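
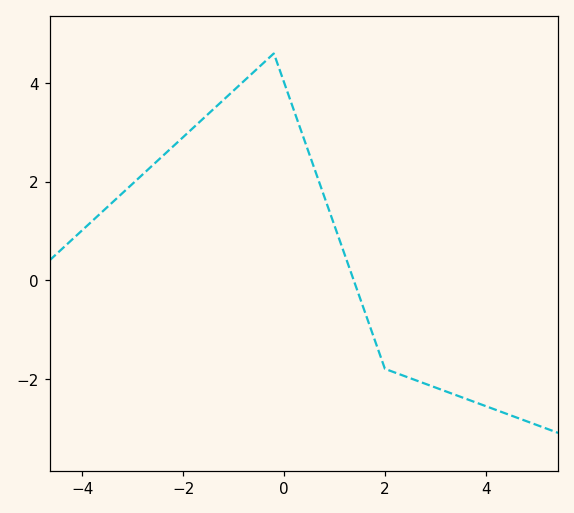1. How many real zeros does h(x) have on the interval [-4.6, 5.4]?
1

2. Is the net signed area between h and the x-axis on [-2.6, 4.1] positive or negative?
positive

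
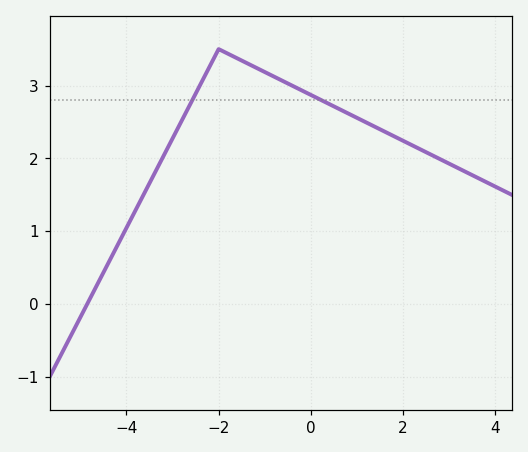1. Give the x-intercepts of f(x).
-4.85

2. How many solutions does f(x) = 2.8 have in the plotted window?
2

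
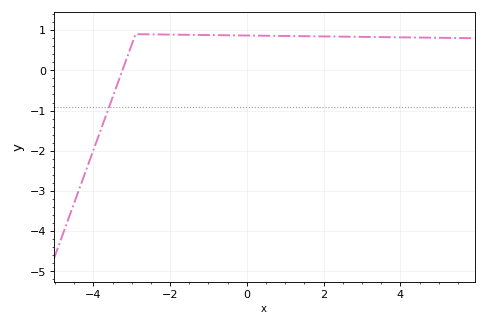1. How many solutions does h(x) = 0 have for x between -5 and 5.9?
1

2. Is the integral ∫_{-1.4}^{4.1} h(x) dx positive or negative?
positive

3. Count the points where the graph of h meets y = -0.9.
1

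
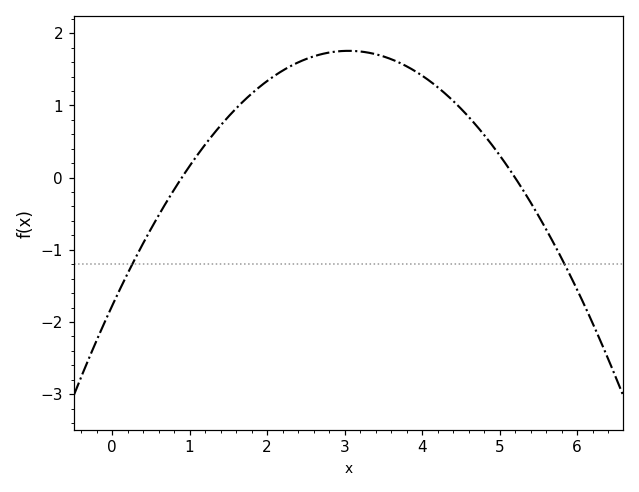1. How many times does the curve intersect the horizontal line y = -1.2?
2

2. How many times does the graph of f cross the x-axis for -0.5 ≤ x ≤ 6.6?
2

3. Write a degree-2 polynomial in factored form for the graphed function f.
y = -0.38(x - 0.9)(x - 5.2)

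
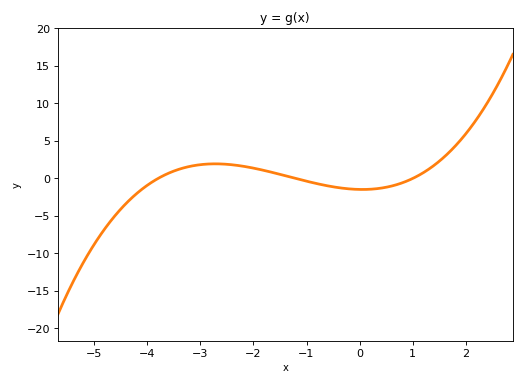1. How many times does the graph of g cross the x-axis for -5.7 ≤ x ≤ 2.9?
3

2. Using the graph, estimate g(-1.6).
0.732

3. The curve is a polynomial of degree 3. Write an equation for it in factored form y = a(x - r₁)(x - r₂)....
y = 0.32(x + 3.8)(x + 1.2)(x - 1)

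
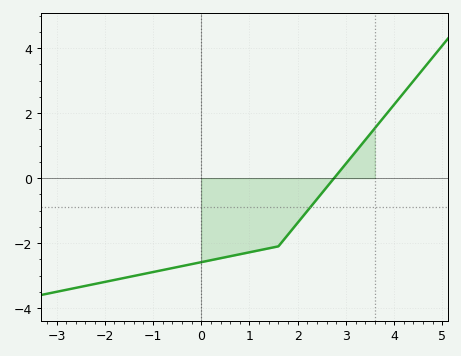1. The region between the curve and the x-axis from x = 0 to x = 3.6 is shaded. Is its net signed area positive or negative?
negative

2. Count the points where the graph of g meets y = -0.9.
1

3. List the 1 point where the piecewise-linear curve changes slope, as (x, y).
(1.6, -2.1)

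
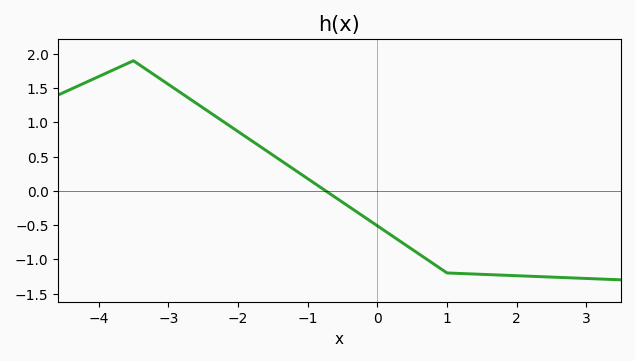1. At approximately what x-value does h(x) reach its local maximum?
-3.5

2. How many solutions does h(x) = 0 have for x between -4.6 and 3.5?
1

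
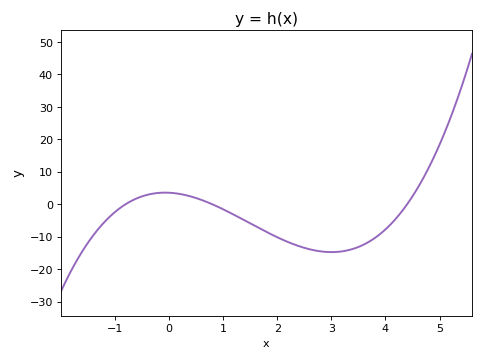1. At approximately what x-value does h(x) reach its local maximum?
0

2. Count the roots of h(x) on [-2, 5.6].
3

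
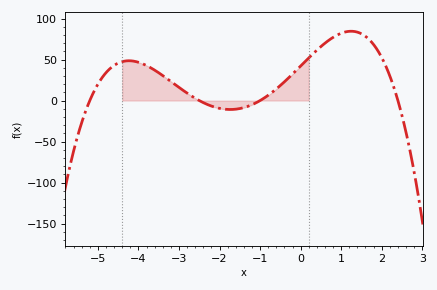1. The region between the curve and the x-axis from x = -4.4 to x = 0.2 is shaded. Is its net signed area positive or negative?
positive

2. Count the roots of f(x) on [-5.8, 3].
4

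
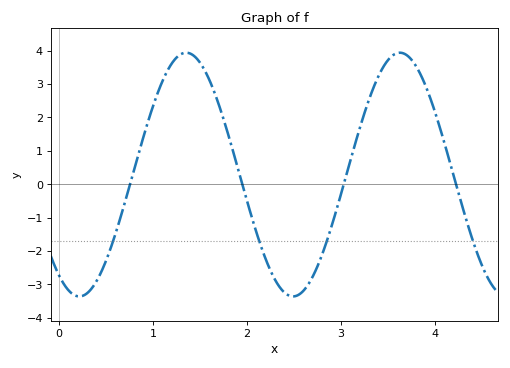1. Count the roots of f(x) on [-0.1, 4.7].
4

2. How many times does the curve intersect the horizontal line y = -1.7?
4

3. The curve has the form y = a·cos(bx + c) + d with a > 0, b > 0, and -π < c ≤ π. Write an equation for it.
y = 3.65cos(2.76x + 2.55) + 0.29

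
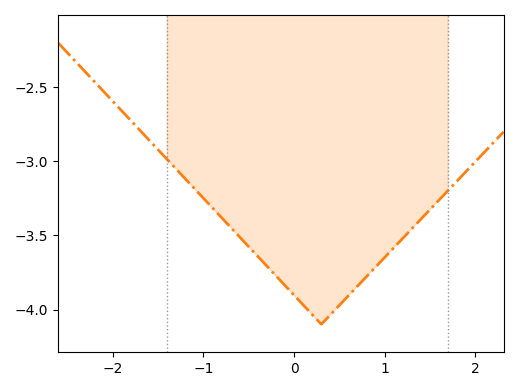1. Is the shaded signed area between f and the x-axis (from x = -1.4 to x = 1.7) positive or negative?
negative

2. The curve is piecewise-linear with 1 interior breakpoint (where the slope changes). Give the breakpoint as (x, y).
(0.3, -4.1)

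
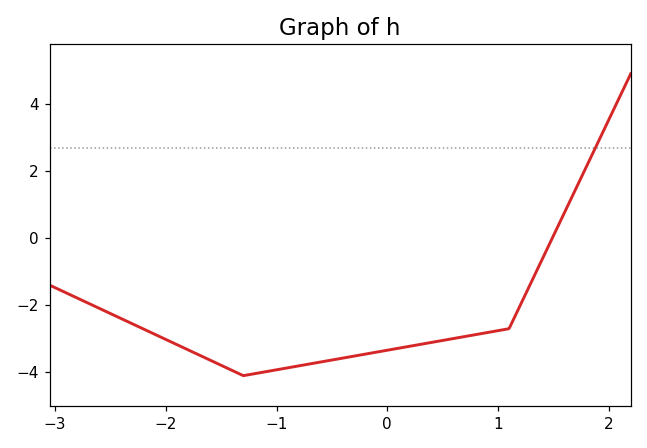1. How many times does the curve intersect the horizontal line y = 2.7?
1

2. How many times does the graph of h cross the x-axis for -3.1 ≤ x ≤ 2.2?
1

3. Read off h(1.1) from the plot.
-2.7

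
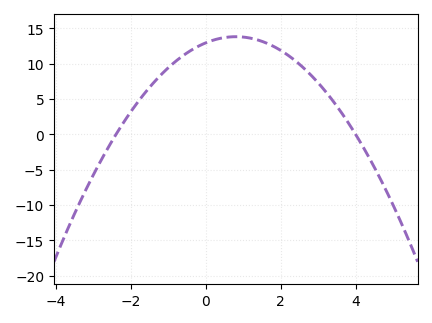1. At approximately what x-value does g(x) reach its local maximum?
0.8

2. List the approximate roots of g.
-2.4, 4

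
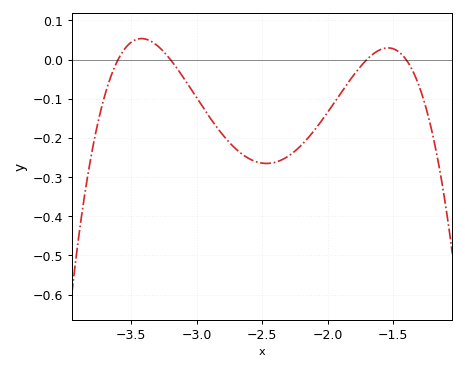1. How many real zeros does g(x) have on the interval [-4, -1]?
4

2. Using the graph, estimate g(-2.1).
-0.18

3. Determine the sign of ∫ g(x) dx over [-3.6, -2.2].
negative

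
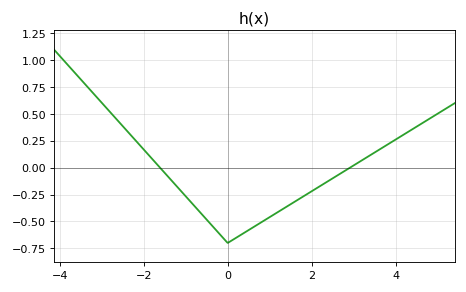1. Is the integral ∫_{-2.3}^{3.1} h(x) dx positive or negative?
negative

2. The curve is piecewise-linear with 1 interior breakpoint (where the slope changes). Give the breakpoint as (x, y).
(0, -0.7)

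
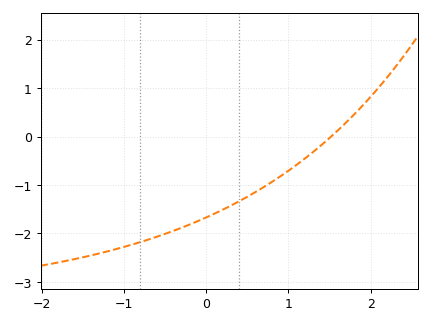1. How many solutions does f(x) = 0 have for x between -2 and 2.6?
1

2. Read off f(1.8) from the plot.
0.456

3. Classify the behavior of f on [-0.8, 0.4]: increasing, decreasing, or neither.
increasing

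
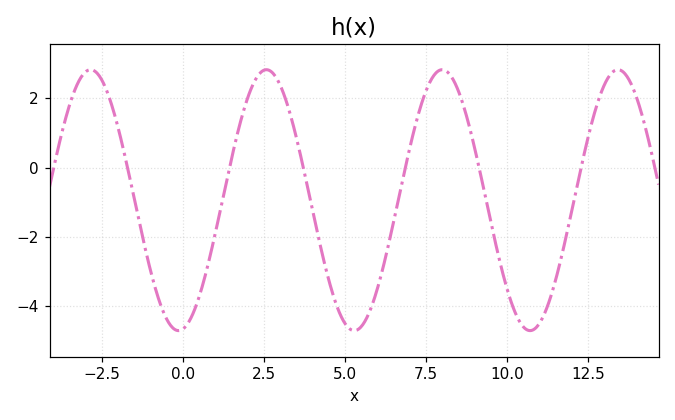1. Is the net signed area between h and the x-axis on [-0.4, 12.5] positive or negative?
negative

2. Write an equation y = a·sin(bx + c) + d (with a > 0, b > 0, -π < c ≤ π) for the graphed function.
y = 3.77sin(1.2x - 1.4) - 0.94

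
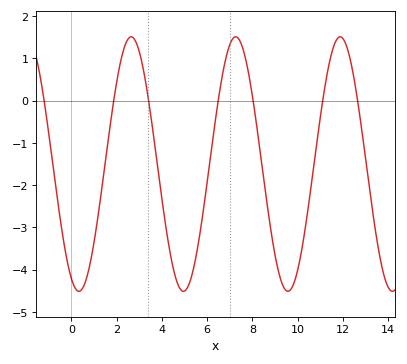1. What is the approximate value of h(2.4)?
1.35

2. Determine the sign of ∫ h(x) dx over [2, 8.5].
negative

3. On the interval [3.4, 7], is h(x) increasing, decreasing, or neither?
neither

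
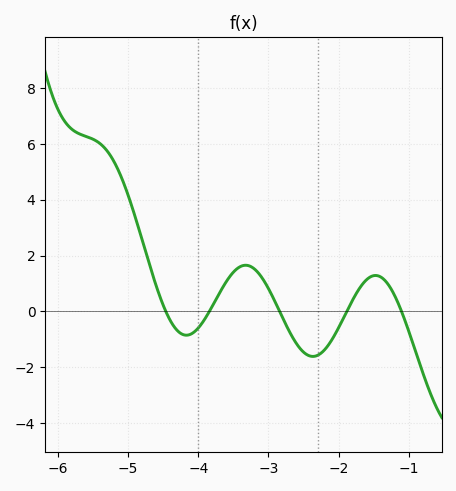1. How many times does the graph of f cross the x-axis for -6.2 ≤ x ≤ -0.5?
5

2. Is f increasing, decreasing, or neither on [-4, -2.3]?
neither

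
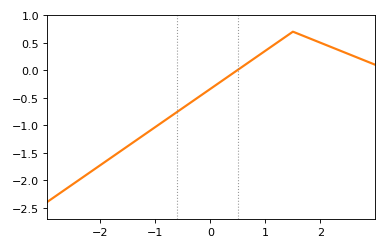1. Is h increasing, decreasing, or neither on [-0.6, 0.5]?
increasing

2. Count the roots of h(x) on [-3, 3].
1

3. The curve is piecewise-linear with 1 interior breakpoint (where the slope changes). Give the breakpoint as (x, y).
(1.5, 0.7)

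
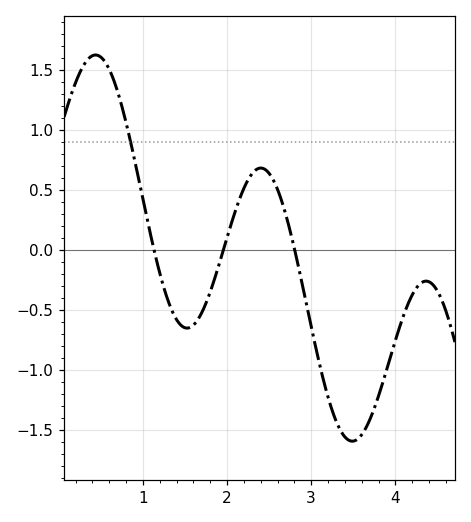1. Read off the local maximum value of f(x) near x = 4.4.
-0.25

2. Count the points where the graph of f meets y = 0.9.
1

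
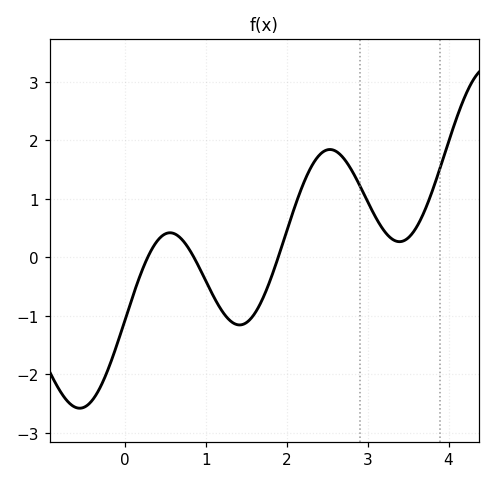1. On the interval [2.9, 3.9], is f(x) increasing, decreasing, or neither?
neither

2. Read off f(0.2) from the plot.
-0.3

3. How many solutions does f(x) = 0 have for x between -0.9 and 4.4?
3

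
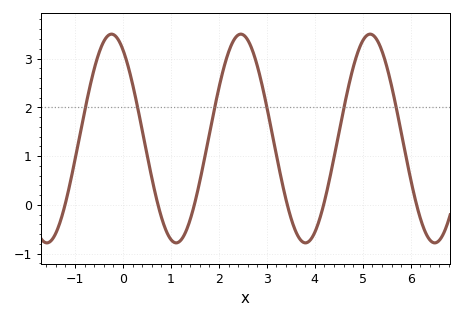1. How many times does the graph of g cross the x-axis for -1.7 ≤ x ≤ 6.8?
6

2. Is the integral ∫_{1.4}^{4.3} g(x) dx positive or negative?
positive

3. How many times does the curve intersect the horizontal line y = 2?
6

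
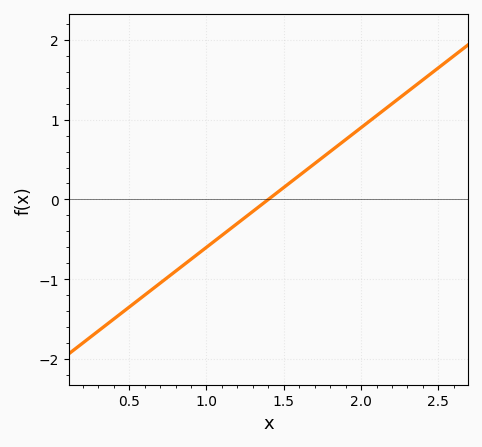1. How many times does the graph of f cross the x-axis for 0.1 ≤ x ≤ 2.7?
1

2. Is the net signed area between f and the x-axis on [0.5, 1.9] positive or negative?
negative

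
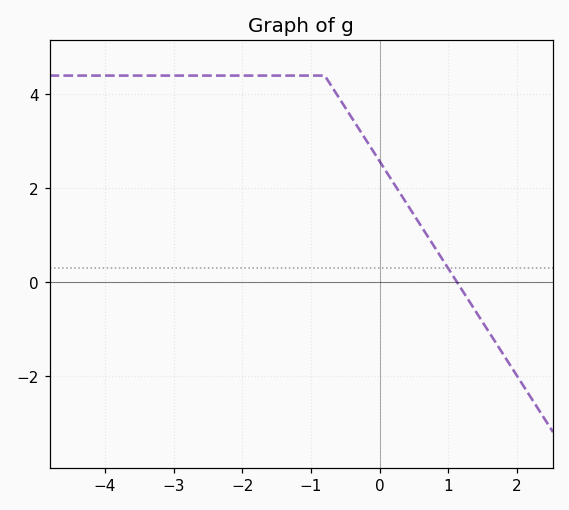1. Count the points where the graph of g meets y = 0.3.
1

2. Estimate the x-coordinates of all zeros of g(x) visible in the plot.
1.1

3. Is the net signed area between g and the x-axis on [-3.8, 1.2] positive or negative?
positive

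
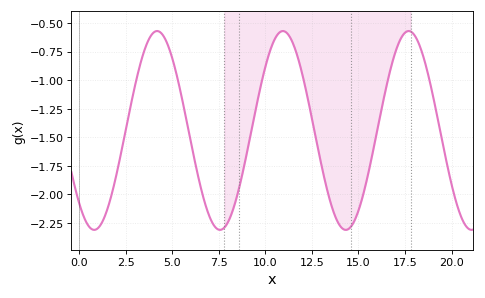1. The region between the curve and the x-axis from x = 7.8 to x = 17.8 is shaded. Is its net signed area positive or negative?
negative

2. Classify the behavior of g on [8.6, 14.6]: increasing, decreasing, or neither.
neither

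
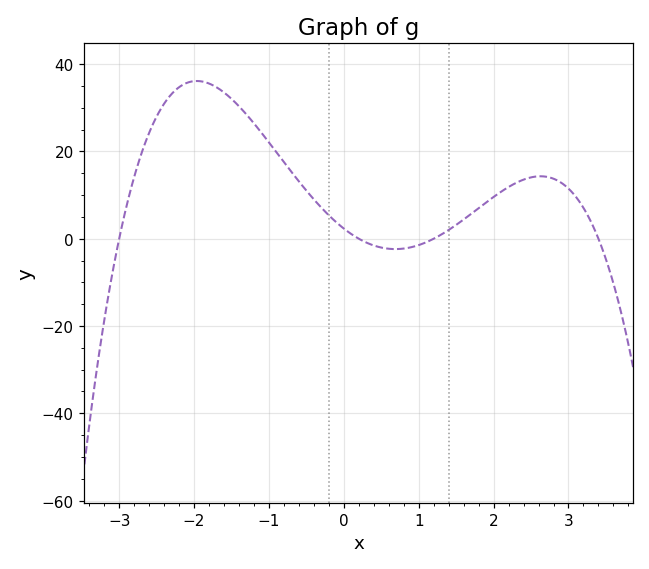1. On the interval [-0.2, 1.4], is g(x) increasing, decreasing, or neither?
neither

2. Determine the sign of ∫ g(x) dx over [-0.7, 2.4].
positive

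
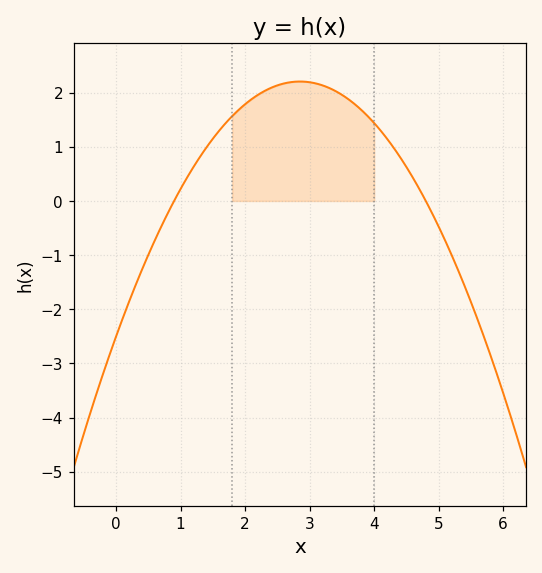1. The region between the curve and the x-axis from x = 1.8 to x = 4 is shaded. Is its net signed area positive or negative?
positive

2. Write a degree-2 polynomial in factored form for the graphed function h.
y = -0.58(x - 0.9)(x - 4.8)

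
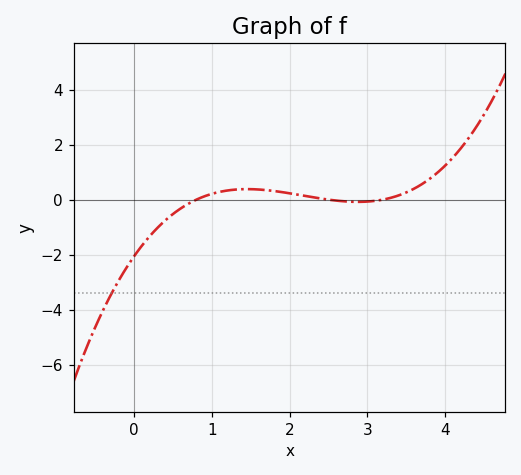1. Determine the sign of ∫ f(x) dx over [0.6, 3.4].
positive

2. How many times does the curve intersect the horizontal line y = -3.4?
1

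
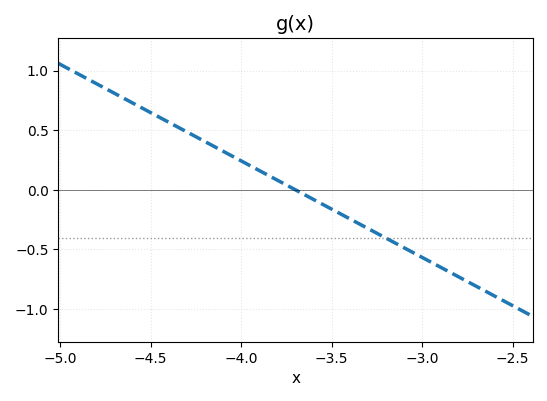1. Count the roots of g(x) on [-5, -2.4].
1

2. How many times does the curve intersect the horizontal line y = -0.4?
1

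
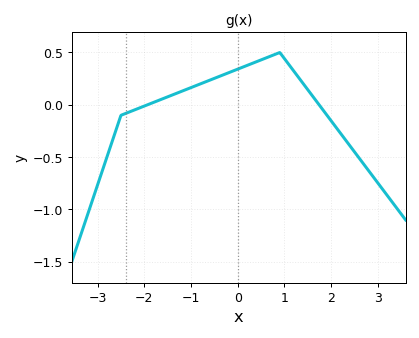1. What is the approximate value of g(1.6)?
0.084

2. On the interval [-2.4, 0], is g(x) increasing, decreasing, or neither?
increasing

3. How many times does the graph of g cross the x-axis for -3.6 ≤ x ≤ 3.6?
2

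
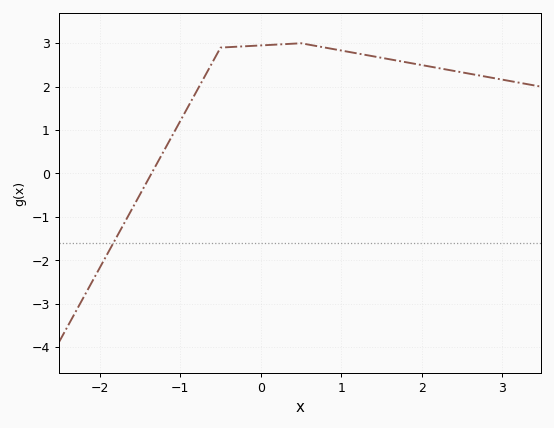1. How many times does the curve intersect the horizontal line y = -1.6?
1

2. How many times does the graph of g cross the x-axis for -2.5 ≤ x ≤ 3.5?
1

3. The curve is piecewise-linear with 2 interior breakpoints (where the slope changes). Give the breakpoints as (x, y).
(-0.5, 2.9); (0.5, 3)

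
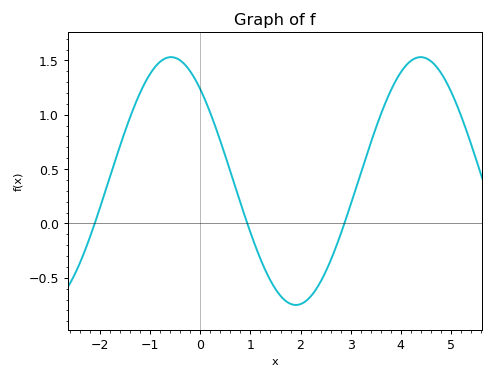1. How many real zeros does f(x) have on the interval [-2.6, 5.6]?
3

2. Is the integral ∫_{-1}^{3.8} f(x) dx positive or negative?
positive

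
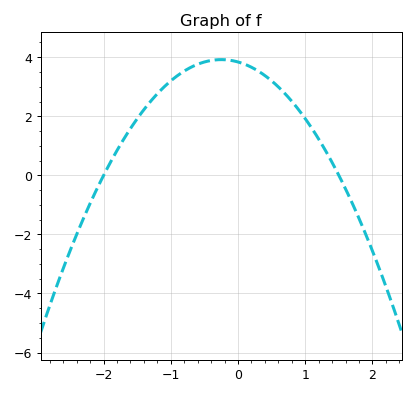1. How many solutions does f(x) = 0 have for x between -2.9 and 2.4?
2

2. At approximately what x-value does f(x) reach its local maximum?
-0.2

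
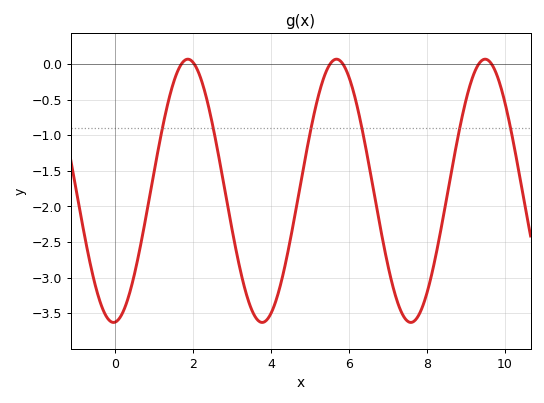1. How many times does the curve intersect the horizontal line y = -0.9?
6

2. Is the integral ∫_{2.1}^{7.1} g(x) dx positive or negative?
negative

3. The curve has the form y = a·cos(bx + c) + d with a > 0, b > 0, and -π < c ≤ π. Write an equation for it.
y = 1.85cos(1.6x - 3.1) - 1.78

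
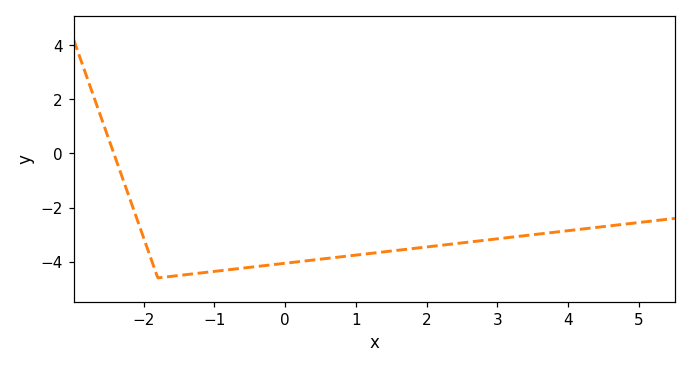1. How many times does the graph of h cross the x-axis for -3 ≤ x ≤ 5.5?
1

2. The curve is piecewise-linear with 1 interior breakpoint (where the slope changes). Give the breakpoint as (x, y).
(-1.8, -4.6)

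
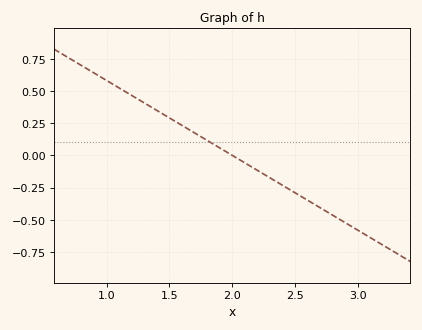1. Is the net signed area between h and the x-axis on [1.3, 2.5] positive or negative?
positive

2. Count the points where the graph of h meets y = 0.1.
1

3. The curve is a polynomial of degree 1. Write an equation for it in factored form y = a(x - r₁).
y = -0.58(x - 2)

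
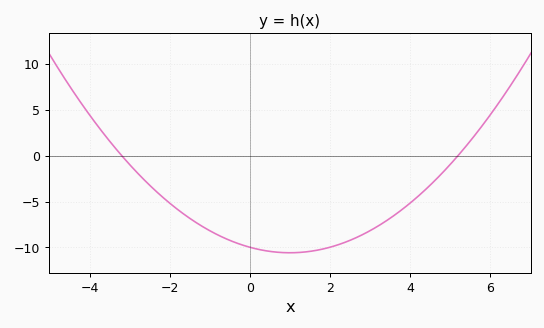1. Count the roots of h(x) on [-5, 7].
2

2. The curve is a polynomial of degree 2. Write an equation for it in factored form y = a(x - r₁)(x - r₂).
y = 0.6(x + 3.2)(x - 5.2)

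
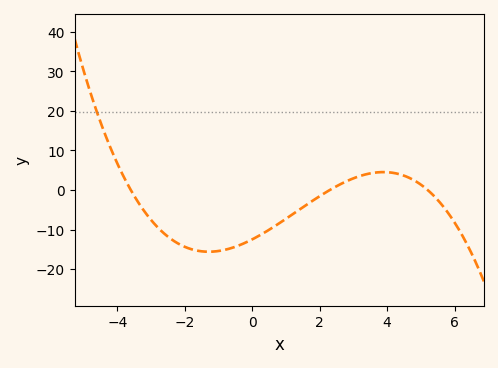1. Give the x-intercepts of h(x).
-3.6, 2.2, 5.2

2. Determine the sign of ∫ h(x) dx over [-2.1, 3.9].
negative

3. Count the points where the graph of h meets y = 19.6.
1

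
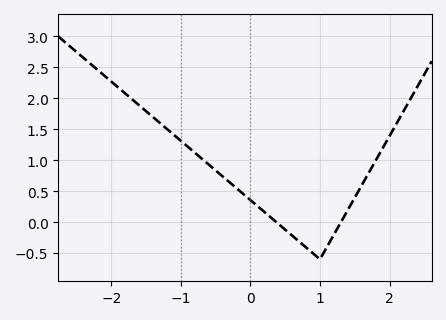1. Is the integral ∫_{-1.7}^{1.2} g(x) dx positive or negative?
positive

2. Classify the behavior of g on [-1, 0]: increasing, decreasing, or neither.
decreasing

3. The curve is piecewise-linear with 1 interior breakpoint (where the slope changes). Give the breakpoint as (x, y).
(1, -0.6)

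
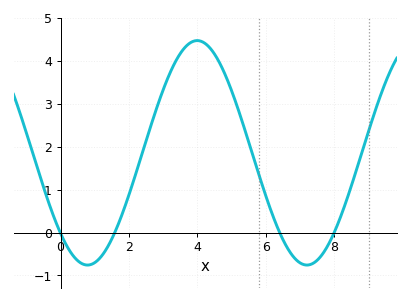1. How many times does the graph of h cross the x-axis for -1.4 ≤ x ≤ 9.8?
4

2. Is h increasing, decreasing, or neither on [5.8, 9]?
neither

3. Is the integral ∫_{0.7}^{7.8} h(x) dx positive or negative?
positive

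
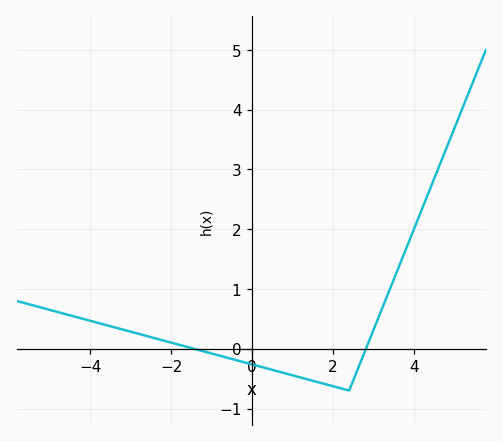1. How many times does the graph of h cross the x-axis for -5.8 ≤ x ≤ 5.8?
2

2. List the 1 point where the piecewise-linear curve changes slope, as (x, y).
(2.4, -0.7)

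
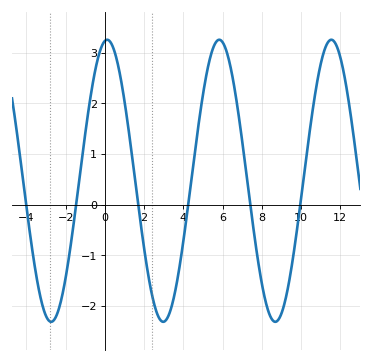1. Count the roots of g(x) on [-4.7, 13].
6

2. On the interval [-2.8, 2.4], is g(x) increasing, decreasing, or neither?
neither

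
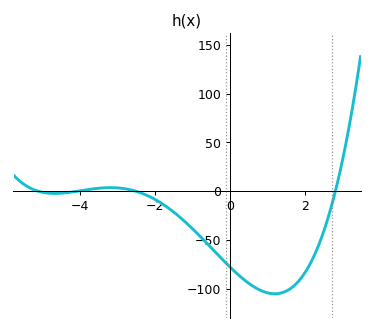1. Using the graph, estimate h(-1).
-38.4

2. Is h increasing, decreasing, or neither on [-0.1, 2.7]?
neither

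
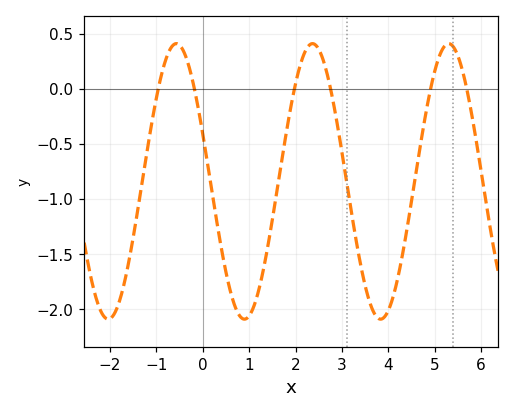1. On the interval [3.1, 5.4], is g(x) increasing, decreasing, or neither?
neither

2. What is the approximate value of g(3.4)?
-1.6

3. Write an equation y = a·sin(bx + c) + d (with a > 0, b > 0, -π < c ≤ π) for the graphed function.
y = 1.25sin(2.1x + 2.8) - 0.84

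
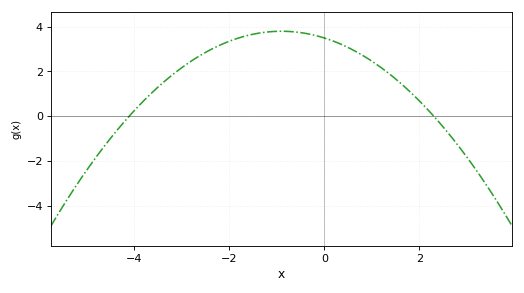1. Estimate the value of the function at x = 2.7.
-1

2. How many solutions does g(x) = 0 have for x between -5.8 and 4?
2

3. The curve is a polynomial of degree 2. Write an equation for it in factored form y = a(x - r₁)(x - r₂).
y = -0.37(x + 4.1)(x - 2.3)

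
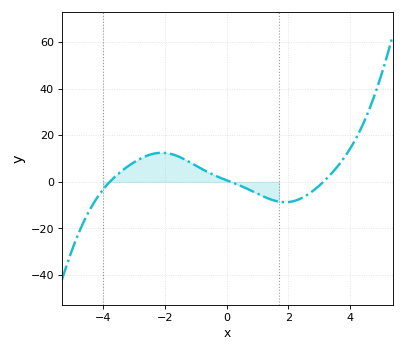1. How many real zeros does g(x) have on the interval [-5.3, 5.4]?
3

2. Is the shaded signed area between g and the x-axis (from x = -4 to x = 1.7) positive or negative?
positive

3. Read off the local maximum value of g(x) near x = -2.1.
12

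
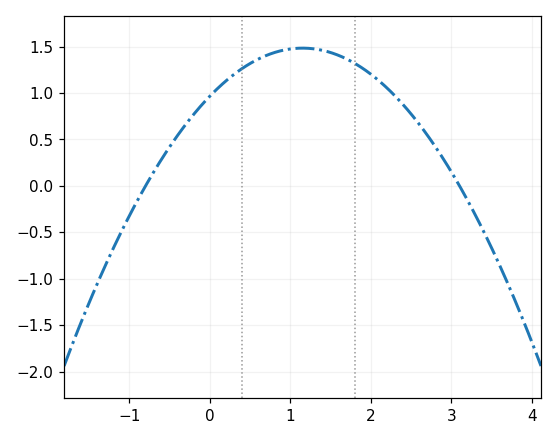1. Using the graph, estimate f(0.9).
1.46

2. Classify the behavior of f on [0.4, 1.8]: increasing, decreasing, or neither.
neither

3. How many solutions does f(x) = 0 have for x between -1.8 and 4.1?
2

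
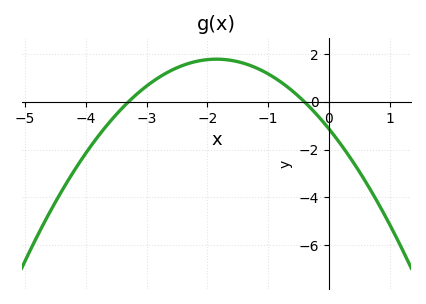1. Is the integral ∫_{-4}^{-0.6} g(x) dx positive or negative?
positive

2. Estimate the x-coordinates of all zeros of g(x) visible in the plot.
-3.3, -0.4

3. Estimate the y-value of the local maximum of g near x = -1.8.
1.79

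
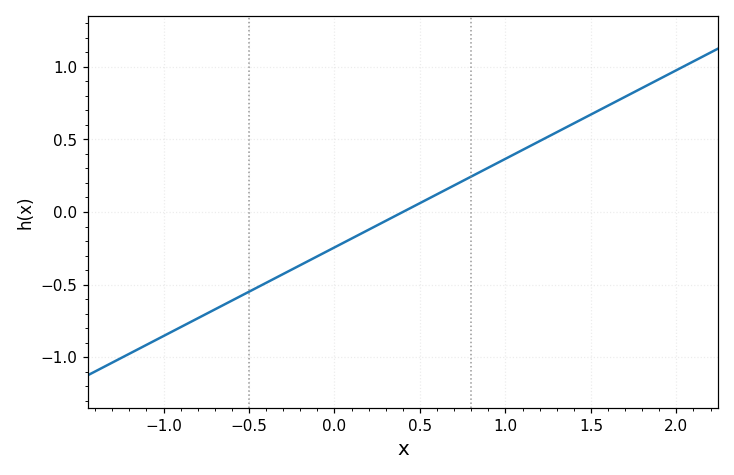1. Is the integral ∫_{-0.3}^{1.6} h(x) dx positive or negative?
positive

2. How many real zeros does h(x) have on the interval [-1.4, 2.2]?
1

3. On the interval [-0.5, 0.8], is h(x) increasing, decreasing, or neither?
increasing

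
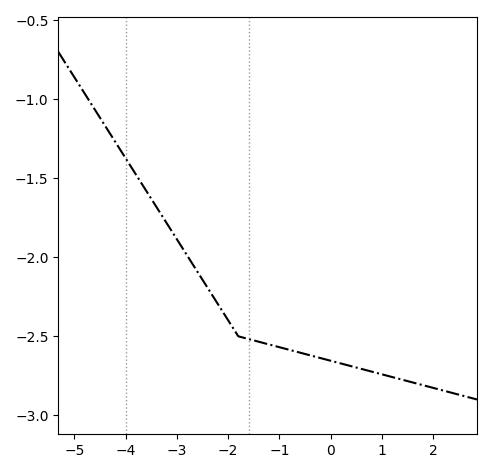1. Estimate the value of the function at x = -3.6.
-1.6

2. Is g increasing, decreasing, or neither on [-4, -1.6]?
decreasing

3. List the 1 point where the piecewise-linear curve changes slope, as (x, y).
(-1.8, -2.5)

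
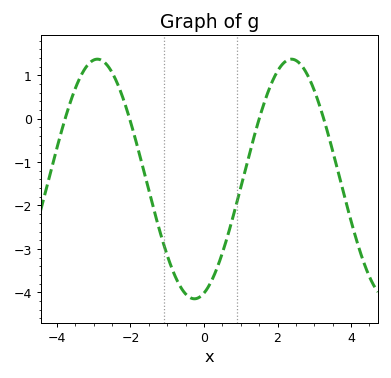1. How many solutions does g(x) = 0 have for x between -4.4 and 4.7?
4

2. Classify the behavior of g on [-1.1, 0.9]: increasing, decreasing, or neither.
neither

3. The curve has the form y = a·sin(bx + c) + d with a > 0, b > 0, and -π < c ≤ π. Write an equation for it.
y = 2.76sin(1.19x - 1.26) - 1.39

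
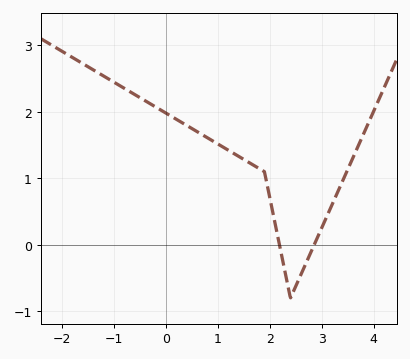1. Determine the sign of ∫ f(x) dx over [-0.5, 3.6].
positive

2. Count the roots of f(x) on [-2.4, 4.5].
2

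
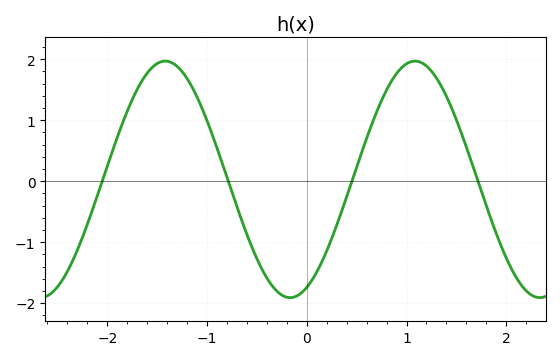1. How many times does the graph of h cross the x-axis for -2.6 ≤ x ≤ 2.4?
4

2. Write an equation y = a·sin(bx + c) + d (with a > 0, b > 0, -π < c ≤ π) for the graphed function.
y = 1.94sin(2.5x - 1.2) + 0.03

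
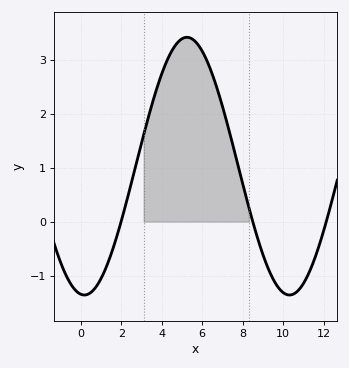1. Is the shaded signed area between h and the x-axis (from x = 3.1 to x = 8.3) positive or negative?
positive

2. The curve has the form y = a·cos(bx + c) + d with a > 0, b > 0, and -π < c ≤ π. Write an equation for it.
y = 2.39cos(0.62x + 3.03) + 1.03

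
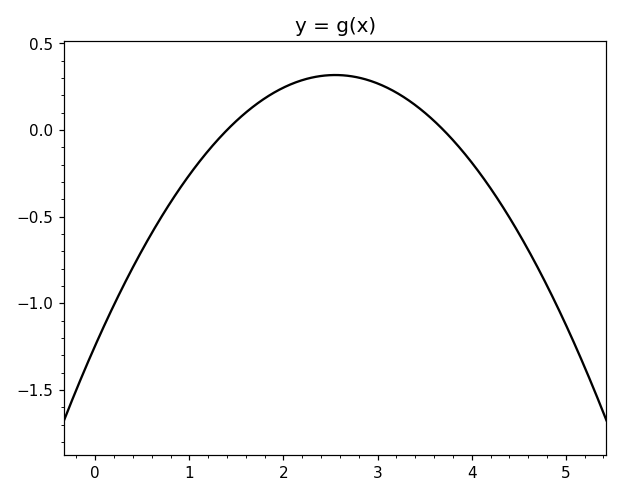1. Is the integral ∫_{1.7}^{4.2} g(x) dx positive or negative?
positive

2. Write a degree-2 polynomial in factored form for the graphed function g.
y = -0.24(x - 1.4)(x - 3.7)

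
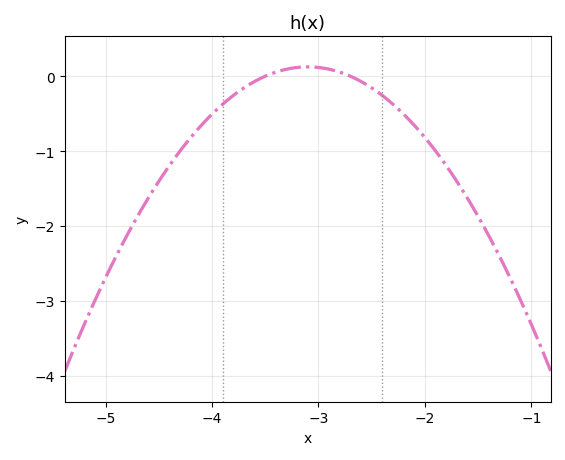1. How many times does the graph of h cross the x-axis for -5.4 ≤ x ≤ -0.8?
2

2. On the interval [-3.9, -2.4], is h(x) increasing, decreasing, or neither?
neither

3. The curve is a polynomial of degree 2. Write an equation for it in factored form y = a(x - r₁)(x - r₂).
y = -0.78(x + 3.5)(x + 2.7)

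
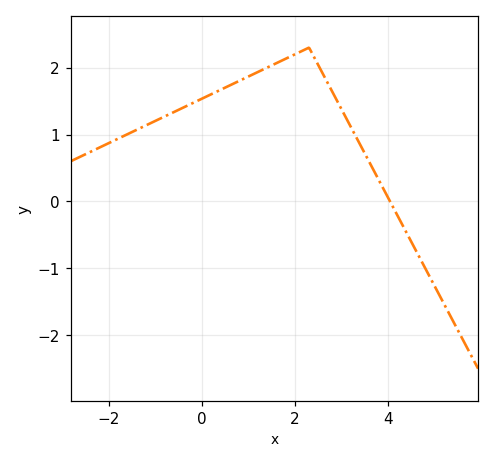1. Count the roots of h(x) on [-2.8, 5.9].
1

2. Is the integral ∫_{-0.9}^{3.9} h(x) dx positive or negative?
positive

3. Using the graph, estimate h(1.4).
2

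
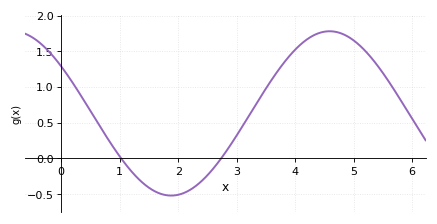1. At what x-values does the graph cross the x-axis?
1, 2.7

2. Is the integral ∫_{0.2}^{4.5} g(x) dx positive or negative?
positive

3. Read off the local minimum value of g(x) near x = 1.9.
-0.5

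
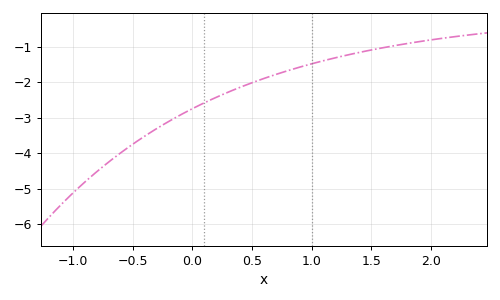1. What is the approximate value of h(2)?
-0.799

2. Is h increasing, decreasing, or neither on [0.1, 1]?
increasing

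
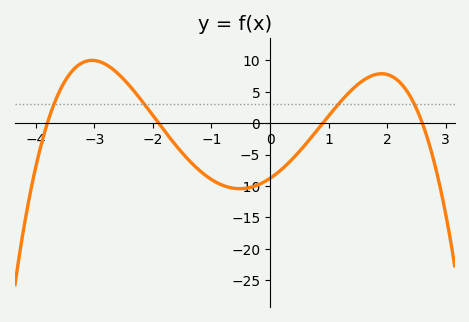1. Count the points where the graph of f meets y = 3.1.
4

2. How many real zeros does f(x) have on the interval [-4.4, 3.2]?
4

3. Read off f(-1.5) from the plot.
-4.5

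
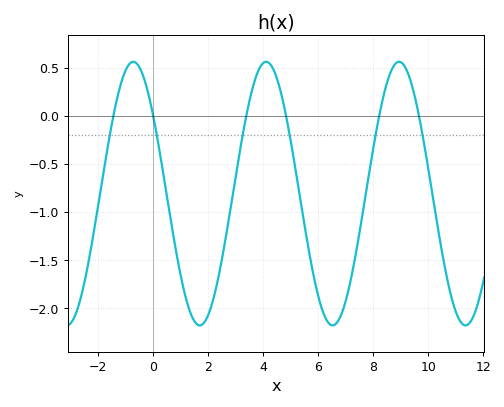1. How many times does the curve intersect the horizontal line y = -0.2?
6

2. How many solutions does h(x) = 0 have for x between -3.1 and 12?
6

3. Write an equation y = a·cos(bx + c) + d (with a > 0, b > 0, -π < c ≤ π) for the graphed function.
y = 1.37cos(1.3x + 0.94) - 0.81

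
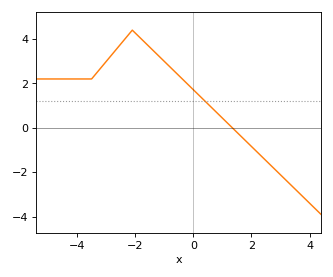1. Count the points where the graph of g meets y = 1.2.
1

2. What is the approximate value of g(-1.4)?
3.51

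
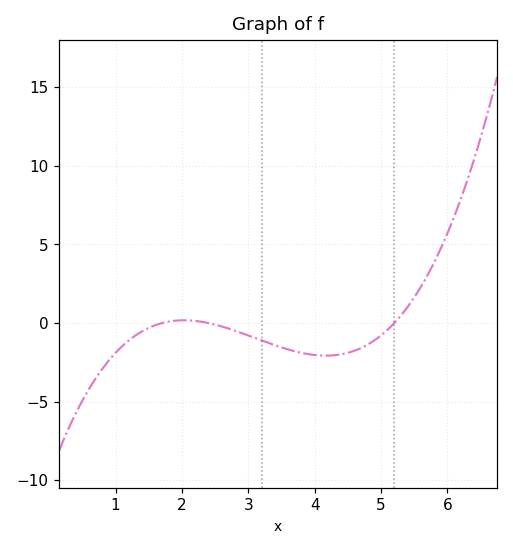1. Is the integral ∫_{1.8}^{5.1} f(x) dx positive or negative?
negative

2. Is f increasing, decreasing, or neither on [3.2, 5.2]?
neither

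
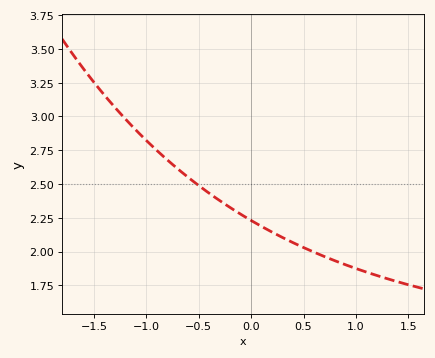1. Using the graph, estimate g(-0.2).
2.35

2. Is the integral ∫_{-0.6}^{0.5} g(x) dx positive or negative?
positive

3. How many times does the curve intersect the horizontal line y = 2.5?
1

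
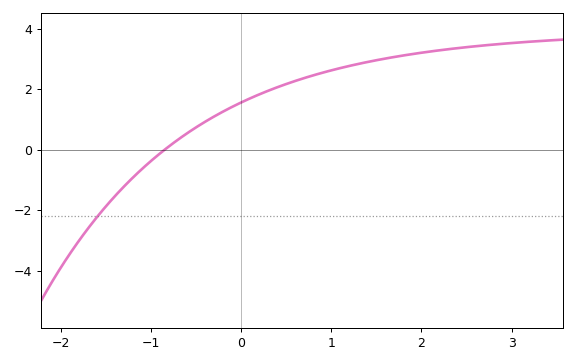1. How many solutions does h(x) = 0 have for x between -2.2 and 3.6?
1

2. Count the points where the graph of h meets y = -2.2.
1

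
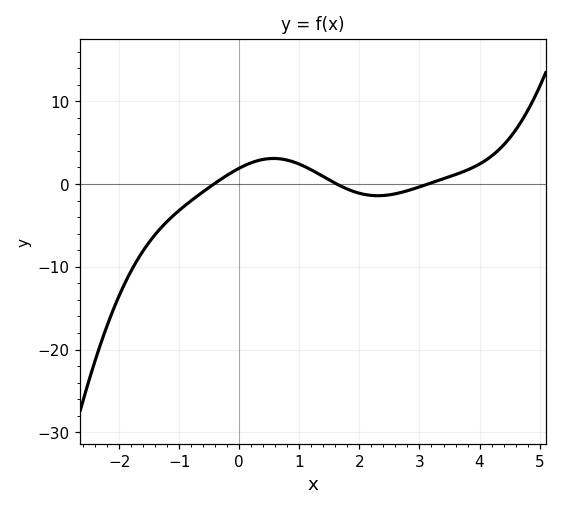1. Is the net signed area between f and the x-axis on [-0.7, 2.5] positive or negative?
positive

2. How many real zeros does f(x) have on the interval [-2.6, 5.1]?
3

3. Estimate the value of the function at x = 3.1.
0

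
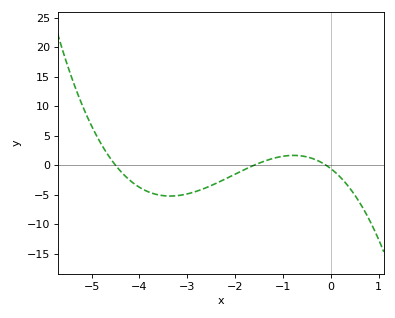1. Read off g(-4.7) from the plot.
2.28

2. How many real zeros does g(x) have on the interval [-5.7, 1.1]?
3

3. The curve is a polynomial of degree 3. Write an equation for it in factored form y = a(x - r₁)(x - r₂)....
y = -0.8(x + 4.5)(x + 1.6)(x + 0.1)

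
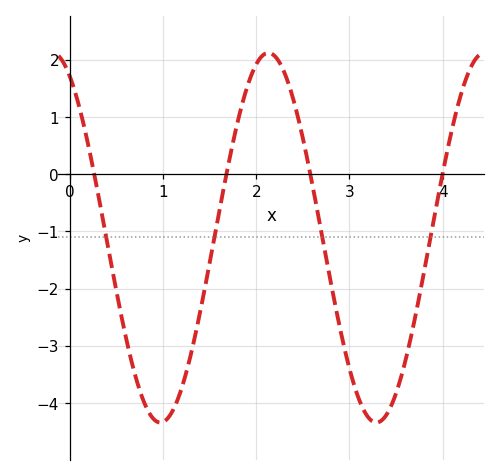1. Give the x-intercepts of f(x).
0.262, 1.68, 2.58, 4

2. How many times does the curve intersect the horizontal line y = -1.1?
4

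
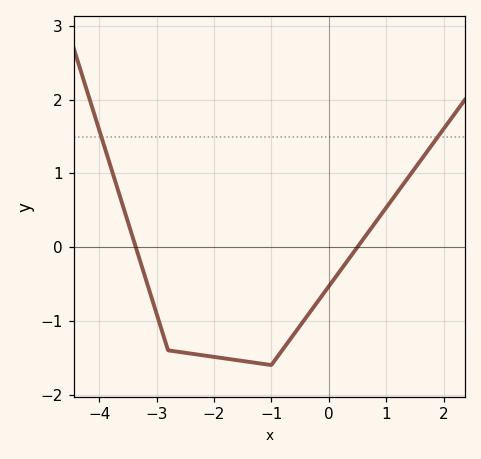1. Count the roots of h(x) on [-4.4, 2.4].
2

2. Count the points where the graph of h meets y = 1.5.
2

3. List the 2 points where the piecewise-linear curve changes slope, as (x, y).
(-2.8, -1.4); (-1, -1.6)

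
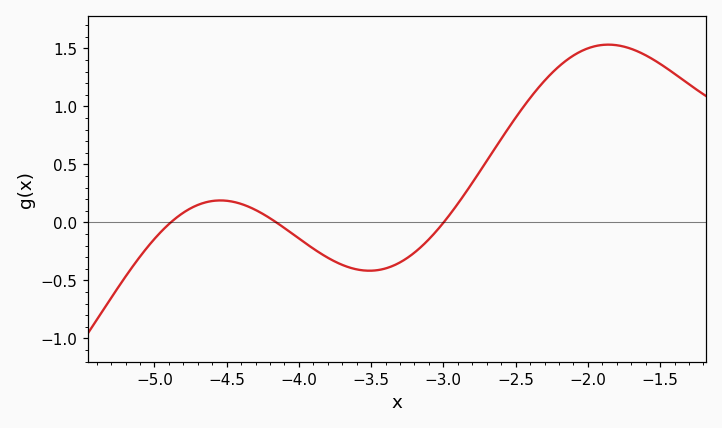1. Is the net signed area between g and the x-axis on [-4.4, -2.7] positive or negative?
negative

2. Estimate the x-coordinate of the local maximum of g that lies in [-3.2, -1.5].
-1.9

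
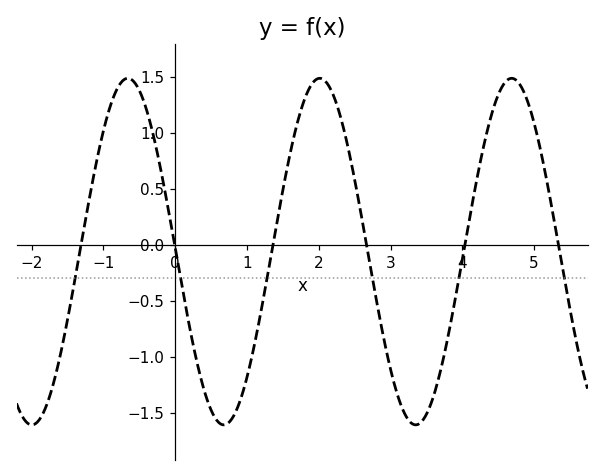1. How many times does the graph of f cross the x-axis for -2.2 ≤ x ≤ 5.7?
6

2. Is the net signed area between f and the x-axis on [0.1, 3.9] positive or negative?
negative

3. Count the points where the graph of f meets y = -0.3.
6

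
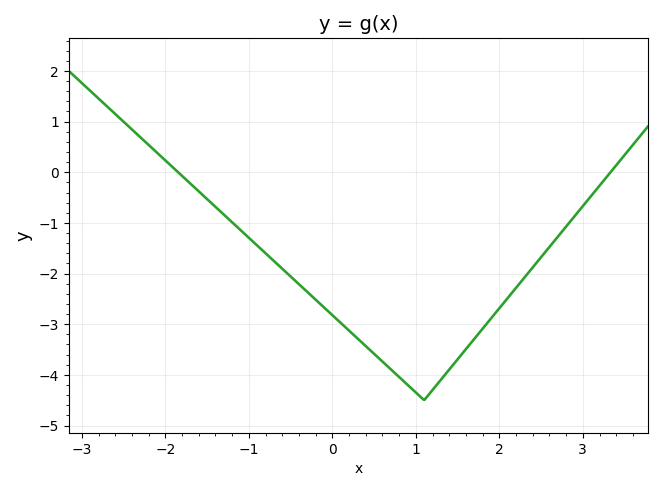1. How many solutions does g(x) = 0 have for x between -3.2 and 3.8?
2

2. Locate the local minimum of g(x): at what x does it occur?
1.1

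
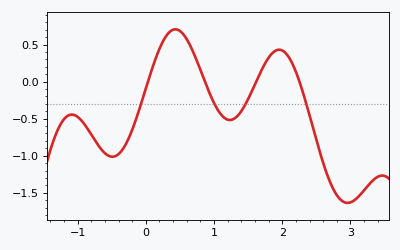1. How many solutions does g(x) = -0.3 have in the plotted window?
4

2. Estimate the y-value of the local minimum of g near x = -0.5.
-1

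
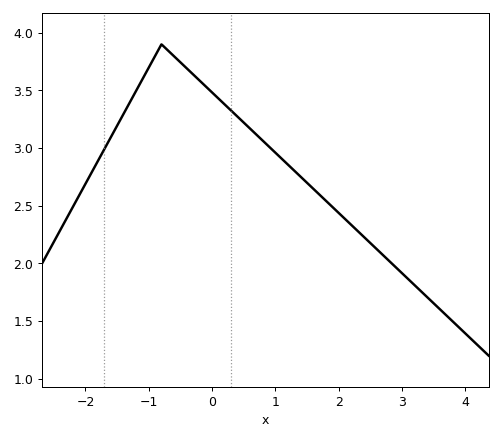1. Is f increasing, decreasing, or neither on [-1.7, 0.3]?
neither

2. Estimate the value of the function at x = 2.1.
2.4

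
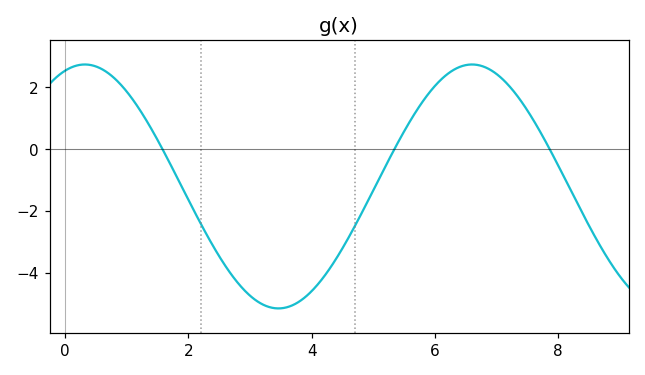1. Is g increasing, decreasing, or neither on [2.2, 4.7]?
neither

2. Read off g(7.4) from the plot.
1.55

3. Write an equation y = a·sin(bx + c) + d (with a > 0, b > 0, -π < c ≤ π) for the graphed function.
y = 3.95sin(1x + 1.25) - 1.21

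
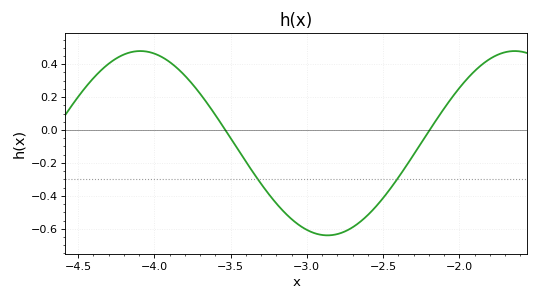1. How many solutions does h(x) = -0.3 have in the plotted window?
2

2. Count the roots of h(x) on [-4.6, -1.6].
2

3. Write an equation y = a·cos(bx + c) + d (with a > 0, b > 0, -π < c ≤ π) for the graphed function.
y = 0.56cos(2.56x - 2.09) - 0.08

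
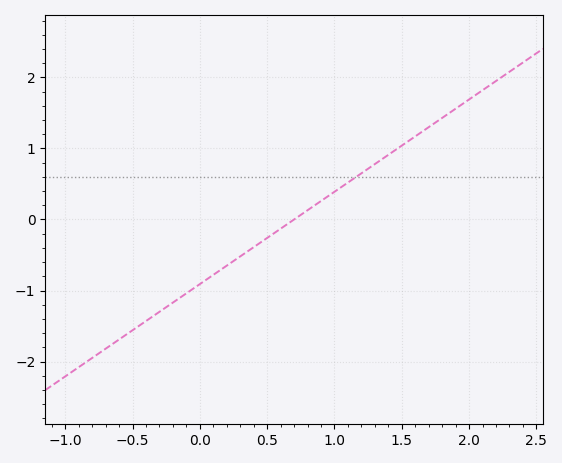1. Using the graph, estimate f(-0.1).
-1.04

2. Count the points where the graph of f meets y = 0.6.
1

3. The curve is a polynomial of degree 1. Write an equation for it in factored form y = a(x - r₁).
y = 1.3(x - 0.7)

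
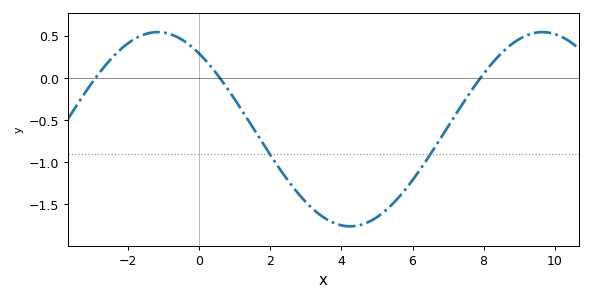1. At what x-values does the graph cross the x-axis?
-3, 0.6, 8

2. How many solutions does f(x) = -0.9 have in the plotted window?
2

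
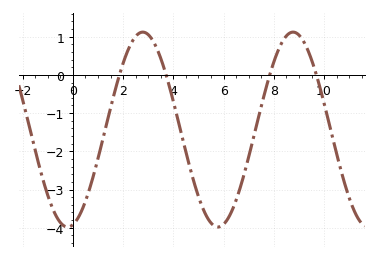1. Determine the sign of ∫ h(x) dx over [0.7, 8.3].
negative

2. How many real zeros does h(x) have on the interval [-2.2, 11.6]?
4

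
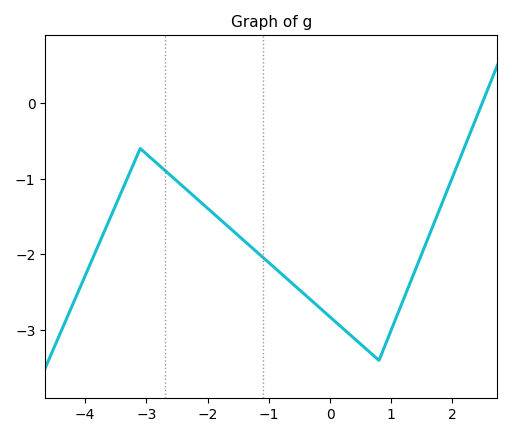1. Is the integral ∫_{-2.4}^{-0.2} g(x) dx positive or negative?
negative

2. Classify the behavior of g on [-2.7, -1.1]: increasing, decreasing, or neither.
decreasing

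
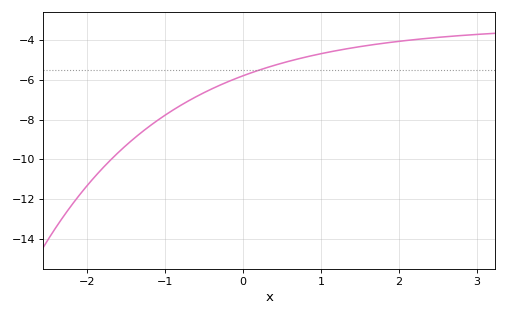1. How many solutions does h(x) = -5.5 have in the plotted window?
1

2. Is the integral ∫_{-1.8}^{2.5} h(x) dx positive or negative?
negative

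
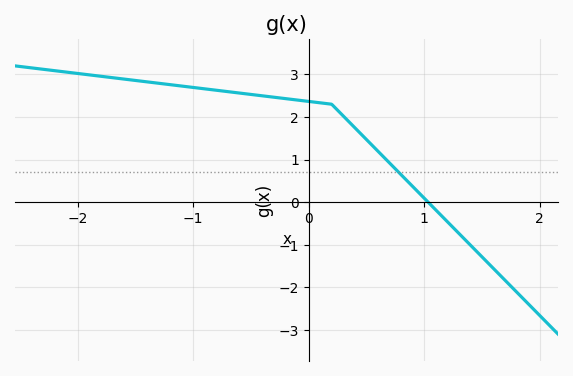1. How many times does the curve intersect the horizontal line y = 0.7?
1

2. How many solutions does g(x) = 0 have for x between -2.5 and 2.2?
1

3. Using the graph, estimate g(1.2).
-0.454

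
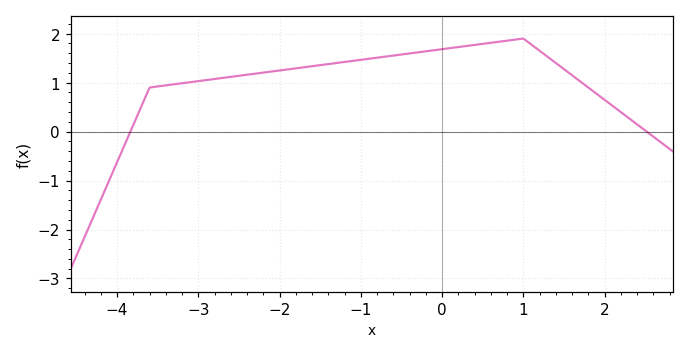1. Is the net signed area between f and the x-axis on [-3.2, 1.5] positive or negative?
positive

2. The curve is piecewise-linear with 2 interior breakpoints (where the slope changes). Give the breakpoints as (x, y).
(-3.6, 0.9); (1, 1.9)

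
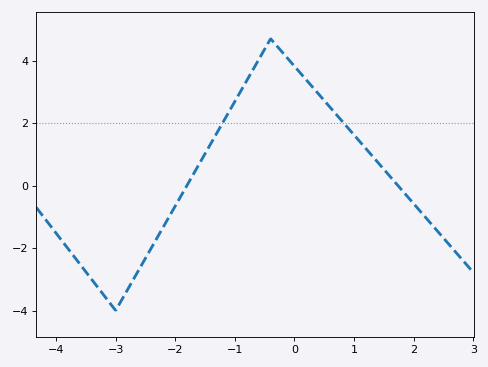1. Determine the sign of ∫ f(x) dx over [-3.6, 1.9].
positive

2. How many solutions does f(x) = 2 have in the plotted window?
2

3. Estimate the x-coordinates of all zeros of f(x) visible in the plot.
-1.8, 1.74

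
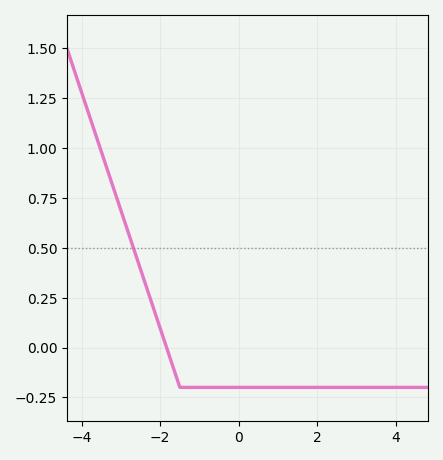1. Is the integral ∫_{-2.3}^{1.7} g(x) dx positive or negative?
negative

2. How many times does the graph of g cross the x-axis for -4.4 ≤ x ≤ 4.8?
1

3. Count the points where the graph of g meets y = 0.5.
1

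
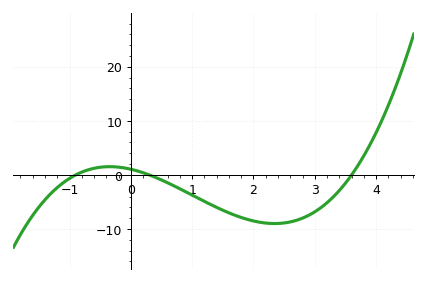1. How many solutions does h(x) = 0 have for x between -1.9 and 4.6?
3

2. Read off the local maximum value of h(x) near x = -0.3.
2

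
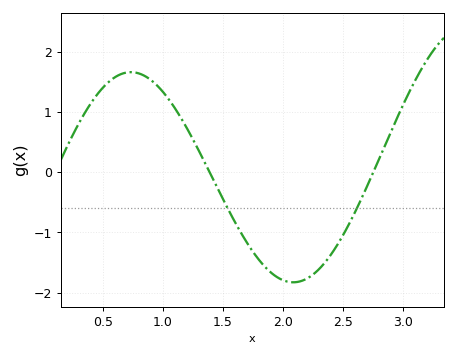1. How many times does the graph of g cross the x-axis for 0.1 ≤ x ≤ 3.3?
2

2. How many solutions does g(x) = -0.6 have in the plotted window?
2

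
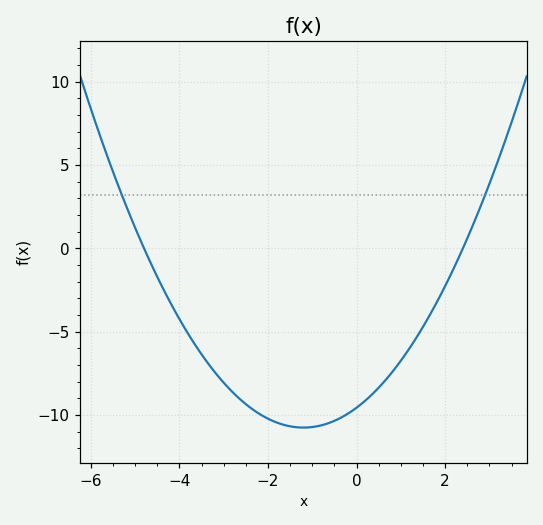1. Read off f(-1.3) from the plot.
-10.7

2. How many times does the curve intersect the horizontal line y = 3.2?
2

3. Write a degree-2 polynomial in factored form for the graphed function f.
y = 0.83(x + 4.8)(x - 2.4)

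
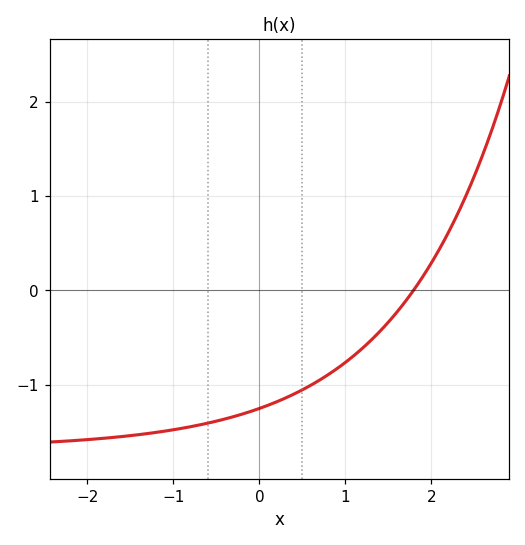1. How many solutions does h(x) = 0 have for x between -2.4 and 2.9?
1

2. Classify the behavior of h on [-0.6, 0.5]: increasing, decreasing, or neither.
increasing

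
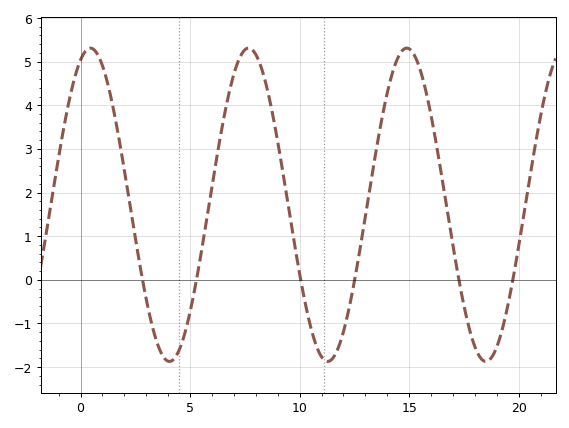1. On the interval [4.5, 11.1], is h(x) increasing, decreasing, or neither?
neither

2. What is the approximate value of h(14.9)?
5.31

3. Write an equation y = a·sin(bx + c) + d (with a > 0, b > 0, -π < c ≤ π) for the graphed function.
y = 3.59sin(0.87x + 1.18) + 1.72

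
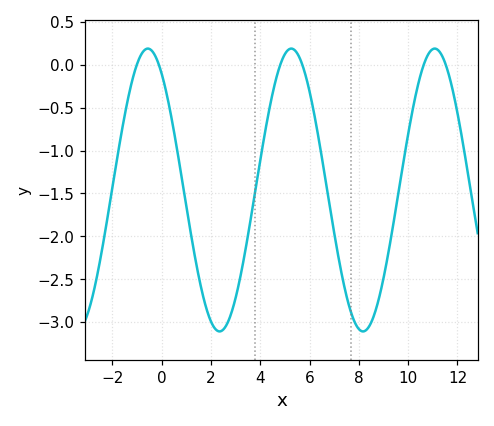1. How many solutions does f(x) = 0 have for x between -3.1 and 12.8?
6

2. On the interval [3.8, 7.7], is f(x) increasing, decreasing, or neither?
neither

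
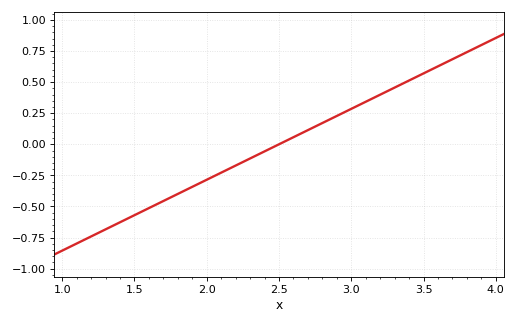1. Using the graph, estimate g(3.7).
0.684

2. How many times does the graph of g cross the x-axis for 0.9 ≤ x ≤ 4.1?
1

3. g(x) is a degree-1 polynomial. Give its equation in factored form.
y = 0.57(x - 2.5)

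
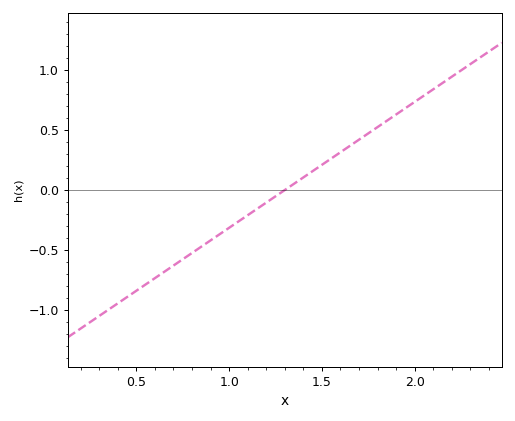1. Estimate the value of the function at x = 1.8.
0.525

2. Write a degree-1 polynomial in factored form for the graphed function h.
y = 1.05(x - 1.3)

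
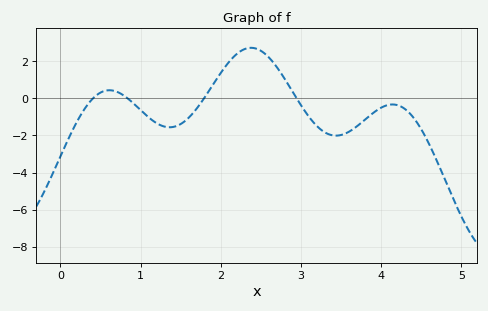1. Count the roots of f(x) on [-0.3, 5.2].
4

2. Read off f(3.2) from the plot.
-1.6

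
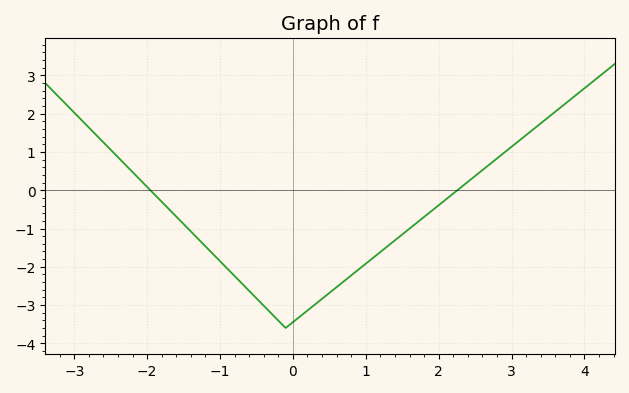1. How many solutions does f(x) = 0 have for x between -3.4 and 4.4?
2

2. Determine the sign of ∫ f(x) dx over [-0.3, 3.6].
negative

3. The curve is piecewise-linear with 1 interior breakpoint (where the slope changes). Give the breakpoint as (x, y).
(-0.1, -3.6)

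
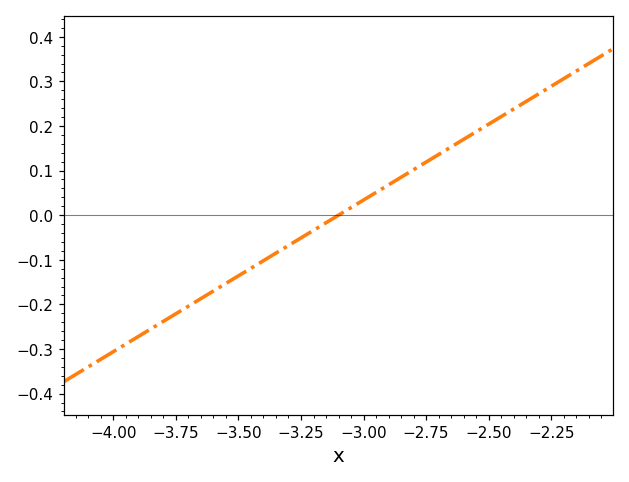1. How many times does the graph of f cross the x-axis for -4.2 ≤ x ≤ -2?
1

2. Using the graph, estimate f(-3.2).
-0.034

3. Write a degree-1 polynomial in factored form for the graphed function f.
y = 0.34(x + 3.1)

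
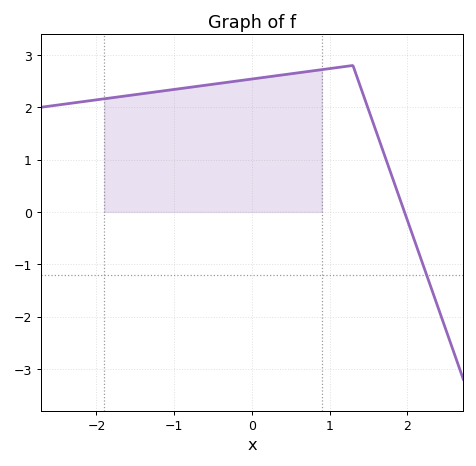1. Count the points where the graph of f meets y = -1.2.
1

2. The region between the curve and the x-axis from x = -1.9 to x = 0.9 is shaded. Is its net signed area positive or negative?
positive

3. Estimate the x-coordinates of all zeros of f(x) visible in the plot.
1.96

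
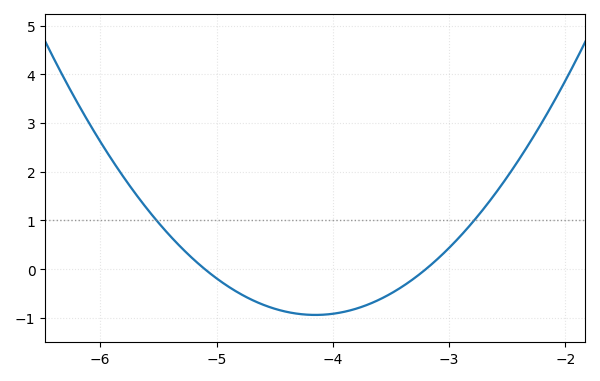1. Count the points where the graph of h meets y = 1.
2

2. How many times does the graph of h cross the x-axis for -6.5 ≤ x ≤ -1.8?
2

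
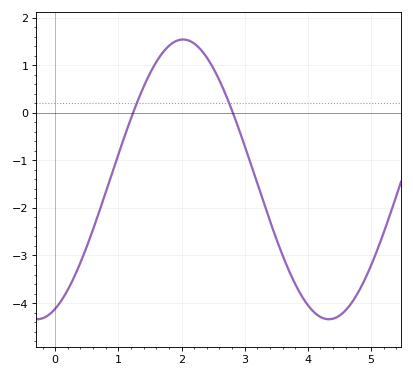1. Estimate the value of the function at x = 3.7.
-3.3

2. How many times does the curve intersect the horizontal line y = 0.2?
2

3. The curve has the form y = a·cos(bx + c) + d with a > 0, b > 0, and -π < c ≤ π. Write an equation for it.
y = 2.94cos(1.4x - 2.8) - 1.4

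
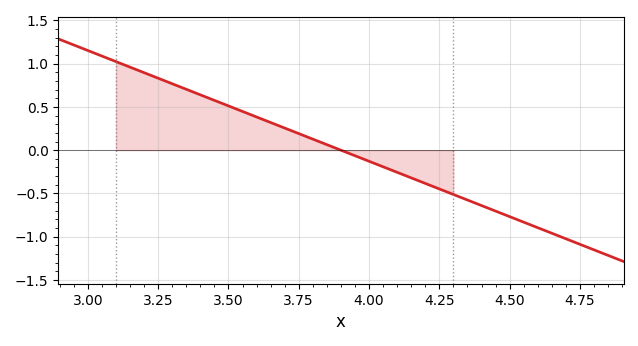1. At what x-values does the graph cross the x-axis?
3.9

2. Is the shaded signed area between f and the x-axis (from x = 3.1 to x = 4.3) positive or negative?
positive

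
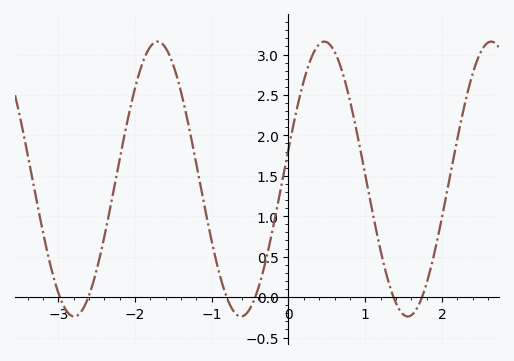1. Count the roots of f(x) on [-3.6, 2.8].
6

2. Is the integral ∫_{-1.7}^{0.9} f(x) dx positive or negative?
positive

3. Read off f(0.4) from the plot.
3.13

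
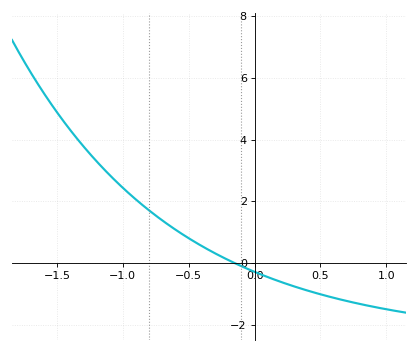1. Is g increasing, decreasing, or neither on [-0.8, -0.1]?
decreasing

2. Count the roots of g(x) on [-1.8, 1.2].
1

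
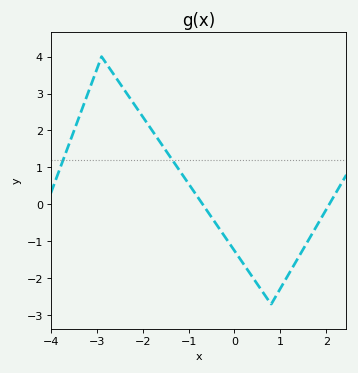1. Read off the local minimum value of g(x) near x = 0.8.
-2.7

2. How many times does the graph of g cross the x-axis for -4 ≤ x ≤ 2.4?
2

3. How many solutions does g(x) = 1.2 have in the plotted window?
2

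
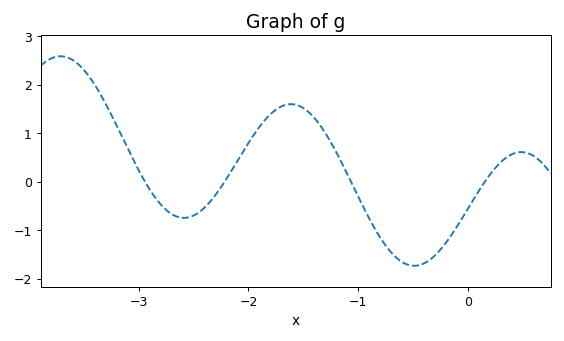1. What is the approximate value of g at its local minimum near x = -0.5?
-1.74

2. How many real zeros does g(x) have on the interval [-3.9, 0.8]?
4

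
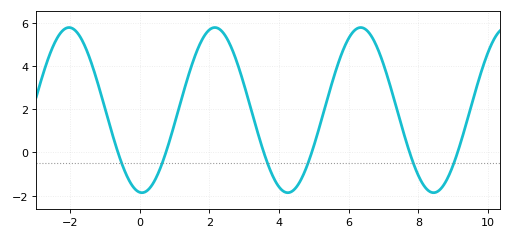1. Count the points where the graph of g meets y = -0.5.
6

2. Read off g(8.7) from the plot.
-1.57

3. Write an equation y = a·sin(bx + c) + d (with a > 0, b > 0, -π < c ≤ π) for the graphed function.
y = 3.82sin(1.5x - 1.66) + 1.96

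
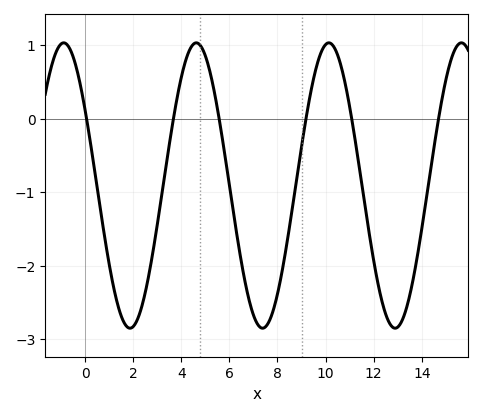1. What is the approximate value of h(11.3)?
-0.4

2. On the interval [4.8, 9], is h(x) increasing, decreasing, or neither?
neither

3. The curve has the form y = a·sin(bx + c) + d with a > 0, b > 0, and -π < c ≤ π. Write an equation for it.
y = 1.94sin(1.1x + 2.6) - 0.91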